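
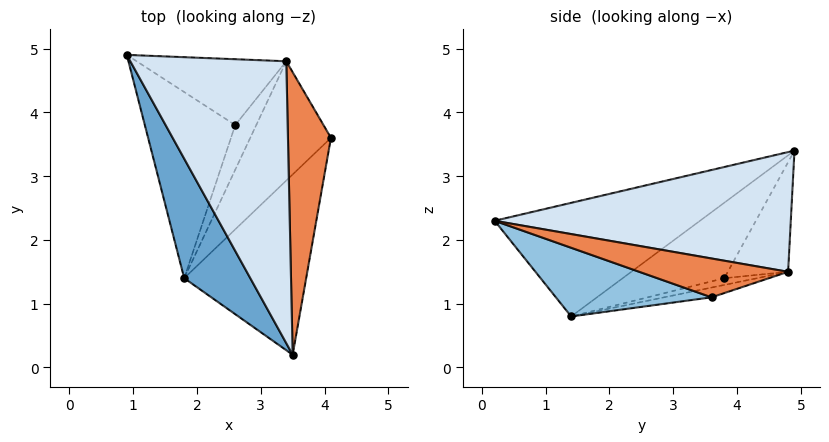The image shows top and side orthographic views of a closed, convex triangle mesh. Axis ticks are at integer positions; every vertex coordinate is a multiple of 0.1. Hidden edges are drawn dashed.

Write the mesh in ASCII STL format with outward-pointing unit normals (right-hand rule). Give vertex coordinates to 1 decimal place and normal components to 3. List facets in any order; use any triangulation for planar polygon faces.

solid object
 facet normal -0.743 -0.512 0.432
  outer loop
   vertex 1.8 1.4 0.8
   vertex 3.5 0.2 2.3
   vertex 0.9 4.9 3.4
  endloop
 endfacet
 facet normal 0.456 -0.367 -0.811
  outer loop
   vertex 1.8 1.4 0.8
   vertex 4.1 3.6 1.1
   vertex 3.5 0.2 2.3
  endloop
 endfacet
 facet normal -0.594 0.376 -0.711
  outer loop
   vertex 2.6 3.8 1.4
   vertex 1.8 1.4 0.8
   vertex 0.9 4.9 3.4
  endloop
 endfacet
 facet normal 0.602 0.149 0.784
  outer loop
   vertex 3.4 4.8 1.5
   vertex 0.9 4.9 3.4
   vertex 3.5 0.2 2.3
  endloop
 endfacet
 facet normal 0.663 0.142 0.735
  outer loop
   vertex 3.4 4.8 1.5
   vertex 3.5 0.2 2.3
   vertex 4.1 3.6 1.1
  endloop
 endfacet
 facet normal -0.517 0.484 -0.706
  outer loop
   vertex 3.4 4.8 1.5
   vertex 2.6 3.8 1.4
   vertex 0.9 4.9 3.4
  endloop
 endfacet
 facet normal -0.116 0.252 -0.961
  outer loop
   vertex 3.4 4.8 1.5
   vertex 4.1 3.6 1.1
   vertex 1.8 1.4 0.8
  endloop
 endfacet
 facet normal -0.290 0.322 -0.901
  outer loop
   vertex 3.4 4.8 1.5
   vertex 1.8 1.4 0.8
   vertex 2.6 3.8 1.4
  endloop
 endfacet
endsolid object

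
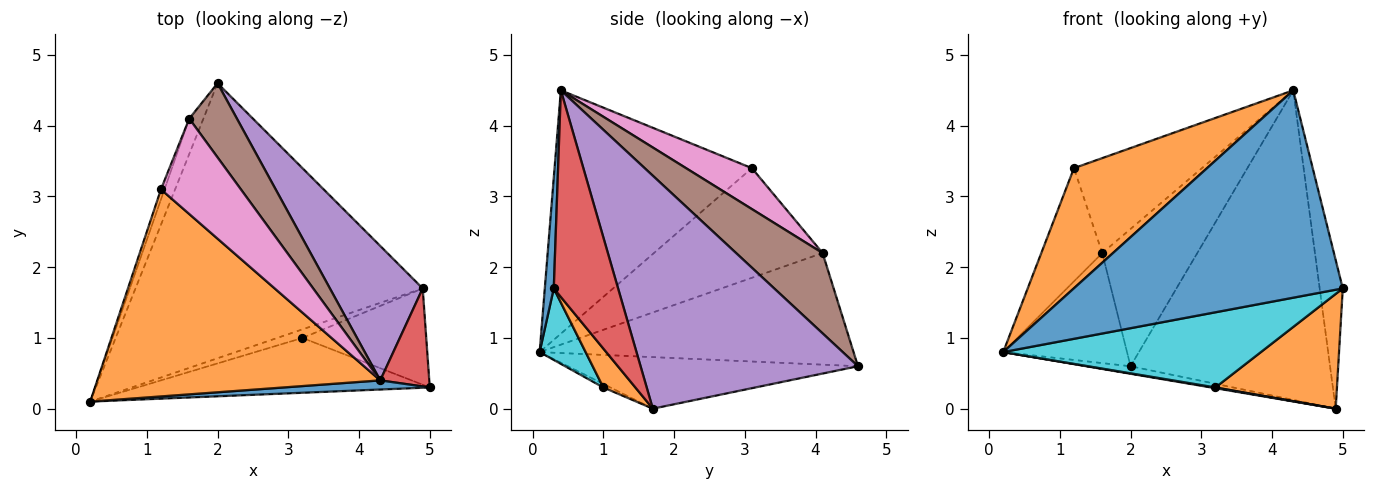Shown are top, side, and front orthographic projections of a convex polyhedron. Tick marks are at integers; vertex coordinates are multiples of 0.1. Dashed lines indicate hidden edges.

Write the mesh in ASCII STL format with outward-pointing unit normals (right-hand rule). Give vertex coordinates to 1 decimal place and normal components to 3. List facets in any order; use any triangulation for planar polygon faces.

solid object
 facet normal 0.033 -0.998 0.044
  outer loop
   vertex 4.3 0.4 4.5
   vertex 0.2 0.1 0.8
   vertex 5.0 0.3 1.7
  endloop
 endfacet
 facet normal -0.597 -0.403 0.694
  outer loop
   vertex 1.2 3.1 3.4
   vertex 0.2 0.1 0.8
   vertex 4.3 0.4 4.5
  endloop
 endfacet
 facet normal -0.177 0.027 -0.984
  outer loop
   vertex 4.9 1.7 0.0
   vertex 0.2 0.1 0.8
   vertex 2.0 4.6 0.6
  endloop
 endfacet
 facet normal 0.918 0.330 0.218
  outer loop
   vertex 4.9 1.7 0.0
   vertex 4.3 0.4 4.5
   vertex 5.0 0.3 1.7
  endloop
 endfacet
 facet normal 0.707 0.649 0.282
  outer loop
   vertex 4.9 1.7 0.0
   vertex 2.0 4.6 0.6
   vertex 4.3 0.4 4.5
  endloop
 endfacet
 facet normal 0.625 0.687 0.371
  outer loop
   vertex 1.6 4.1 2.2
   vertex 4.3 0.4 4.5
   vertex 2.0 4.6 0.6
  endloop
 endfacet
 facet normal 0.341 0.663 0.666
  outer loop
   vertex 1.6 4.1 2.2
   vertex 1.2 3.1 3.4
   vertex 4.3 0.4 4.5
  endloop
 endfacet
 facet normal -0.924 0.364 -0.117
  outer loop
   vertex 1.6 4.1 2.2
   vertex 2.0 4.6 0.6
   vertex 0.2 0.1 0.8
  endloop
 endfacet
 facet normal -0.940 0.340 -0.030
  outer loop
   vertex 1.6 4.1 2.2
   vertex 0.2 0.1 0.8
   vertex 1.2 3.1 3.4
  endloop
 endfacet
 facet normal 0.143 -0.800 -0.583
  outer loop
   vertex 3.2 1.0 0.3
   vertex 5.0 0.3 1.7
   vertex 0.2 0.1 0.8
  endloop
 endfacet
 facet normal -0.138 -0.087 -0.987
  outer loop
   vertex 3.2 1.0 0.3
   vertex 0.2 0.1 0.8
   vertex 4.9 1.7 0.0
  endloop
 endfacet
 facet normal 0.198 -0.751 -0.630
  outer loop
   vertex 3.2 1.0 0.3
   vertex 4.9 1.7 0.0
   vertex 5.0 0.3 1.7
  endloop
 endfacet
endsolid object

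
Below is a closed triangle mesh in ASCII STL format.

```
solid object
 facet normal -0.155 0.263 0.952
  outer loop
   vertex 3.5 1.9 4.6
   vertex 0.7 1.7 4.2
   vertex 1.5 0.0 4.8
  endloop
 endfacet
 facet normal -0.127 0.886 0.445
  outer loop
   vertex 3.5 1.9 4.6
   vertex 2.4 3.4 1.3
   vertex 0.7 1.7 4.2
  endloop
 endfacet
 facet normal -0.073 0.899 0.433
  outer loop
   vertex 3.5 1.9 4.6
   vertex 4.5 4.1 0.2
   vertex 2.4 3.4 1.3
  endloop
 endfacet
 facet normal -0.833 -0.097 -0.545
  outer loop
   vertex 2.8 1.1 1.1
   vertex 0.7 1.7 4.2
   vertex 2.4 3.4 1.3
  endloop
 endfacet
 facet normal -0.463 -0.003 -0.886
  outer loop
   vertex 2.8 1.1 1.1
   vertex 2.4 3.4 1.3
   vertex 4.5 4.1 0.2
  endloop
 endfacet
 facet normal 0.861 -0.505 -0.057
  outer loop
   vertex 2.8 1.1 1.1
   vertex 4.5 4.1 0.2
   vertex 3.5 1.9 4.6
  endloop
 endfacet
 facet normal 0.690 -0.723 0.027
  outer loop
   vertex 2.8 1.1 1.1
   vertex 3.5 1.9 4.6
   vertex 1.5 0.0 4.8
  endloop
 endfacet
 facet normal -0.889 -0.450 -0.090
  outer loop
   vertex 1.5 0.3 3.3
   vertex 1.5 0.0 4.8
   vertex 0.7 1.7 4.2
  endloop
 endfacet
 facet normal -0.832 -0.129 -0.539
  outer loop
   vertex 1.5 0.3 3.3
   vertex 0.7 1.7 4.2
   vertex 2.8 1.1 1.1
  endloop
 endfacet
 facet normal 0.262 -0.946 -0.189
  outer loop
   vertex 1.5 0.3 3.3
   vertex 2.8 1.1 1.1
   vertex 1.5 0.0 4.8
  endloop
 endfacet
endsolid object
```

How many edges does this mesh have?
15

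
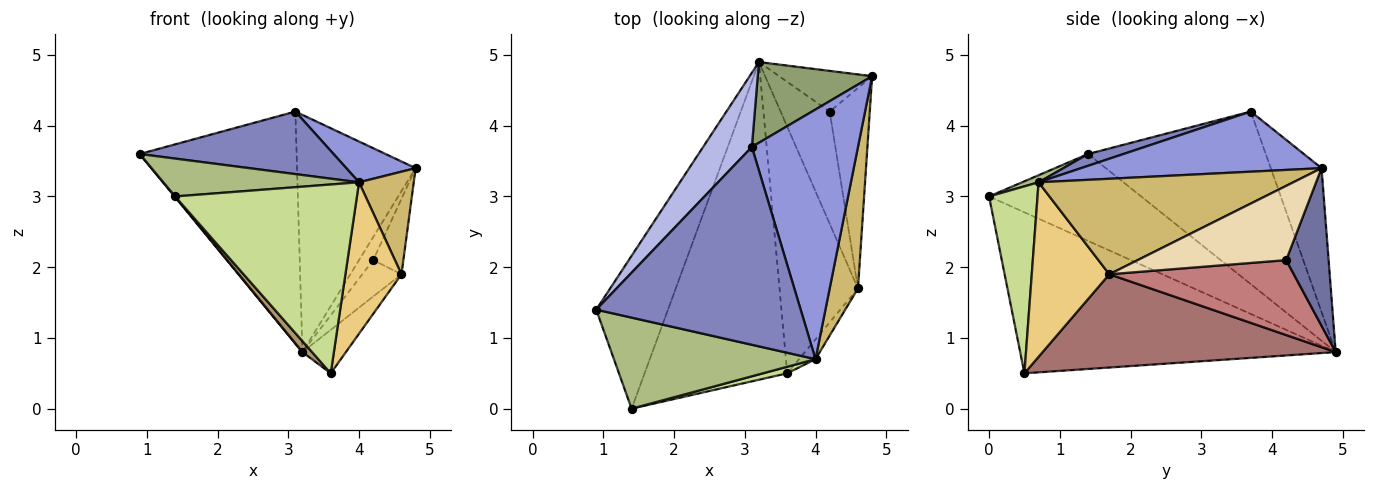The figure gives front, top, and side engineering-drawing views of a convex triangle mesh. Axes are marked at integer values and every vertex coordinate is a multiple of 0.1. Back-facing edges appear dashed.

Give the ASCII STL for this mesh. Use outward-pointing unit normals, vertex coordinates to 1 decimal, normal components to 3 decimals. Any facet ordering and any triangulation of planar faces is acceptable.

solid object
 facet normal 0.828 0.276 -0.488
  outer loop
   vertex 4.2 4.2 2.1
   vertex 3.2 4.9 0.8
   vertex 4.8 4.7 3.4
  endloop
 endfacet
 facet normal 0.055 -0.301 0.952
  outer loop
   vertex 3.1 3.7 4.2
   vertex 0.9 1.4 3.6
   vertex 4.0 0.7 3.2
  endloop
 endfacet
 facet normal 0.488 -0.141 0.861
  outer loop
   vertex 3.1 3.7 4.2
   vertex 4.0 0.7 3.2
   vertex 4.8 4.7 3.4
  endloop
 endfacet
 facet normal -0.733 0.648 0.207
  outer loop
   vertex 3.1 3.7 4.2
   vertex 3.2 4.9 0.8
   vertex 0.9 1.4 3.6
  endloop
 endfacet
 facet normal -0.376 0.877 0.299
  outer loop
   vertex 3.1 3.7 4.2
   vertex 4.8 4.7 3.4
   vertex 3.2 4.9 0.8
  endloop
 endfacet
 facet normal 0.032 -0.384 0.923
  outer loop
   vertex 1.4 0.0 3.0
   vertex 4.0 0.7 3.2
   vertex 0.9 1.4 3.6
  endloop
 endfacet
 facet normal 0.257 -0.966 0.033
  outer loop
   vertex 1.4 0.0 3.0
   vertex 3.6 0.5 0.5
   vertex 4.0 0.7 3.2
  endloop
 endfacet
 facet normal -0.771 -0.003 -0.637
  outer loop
   vertex 1.4 0.0 3.0
   vertex 0.9 1.4 3.6
   vertex 3.2 4.9 0.8
  endloop
 endfacet
 facet normal -0.748 -0.023 -0.663
  outer loop
   vertex 1.4 0.0 3.0
   vertex 3.2 4.9 0.8
   vertex 3.6 0.5 0.5
  endloop
 endfacet
 facet normal 0.939 -0.202 0.278
  outer loop
   vertex 4.6 1.7 1.9
   vertex 4.8 4.7 3.4
   vertex 4.0 0.7 3.2
  endloop
 endfacet
 facet normal 0.808 -0.584 -0.076
  outer loop
   vertex 4.6 1.7 1.9
   vertex 4.0 0.7 3.2
   vertex 3.6 0.5 0.5
  endloop
 endfacet
 facet normal 0.866 0.176 -0.468
  outer loop
   vertex 4.6 1.7 1.9
   vertex 4.2 4.2 2.1
   vertex 4.8 4.7 3.4
  endloop
 endfacet
 facet normal 0.760 0.113 -0.640
  outer loop
   vertex 4.6 1.7 1.9
   vertex 3.6 0.5 0.5
   vertex 3.2 4.9 0.8
  endloop
 endfacet
 facet normal 0.824 0.175 -0.539
  outer loop
   vertex 4.6 1.7 1.9
   vertex 3.2 4.9 0.8
   vertex 4.2 4.2 2.1
  endloop
 endfacet
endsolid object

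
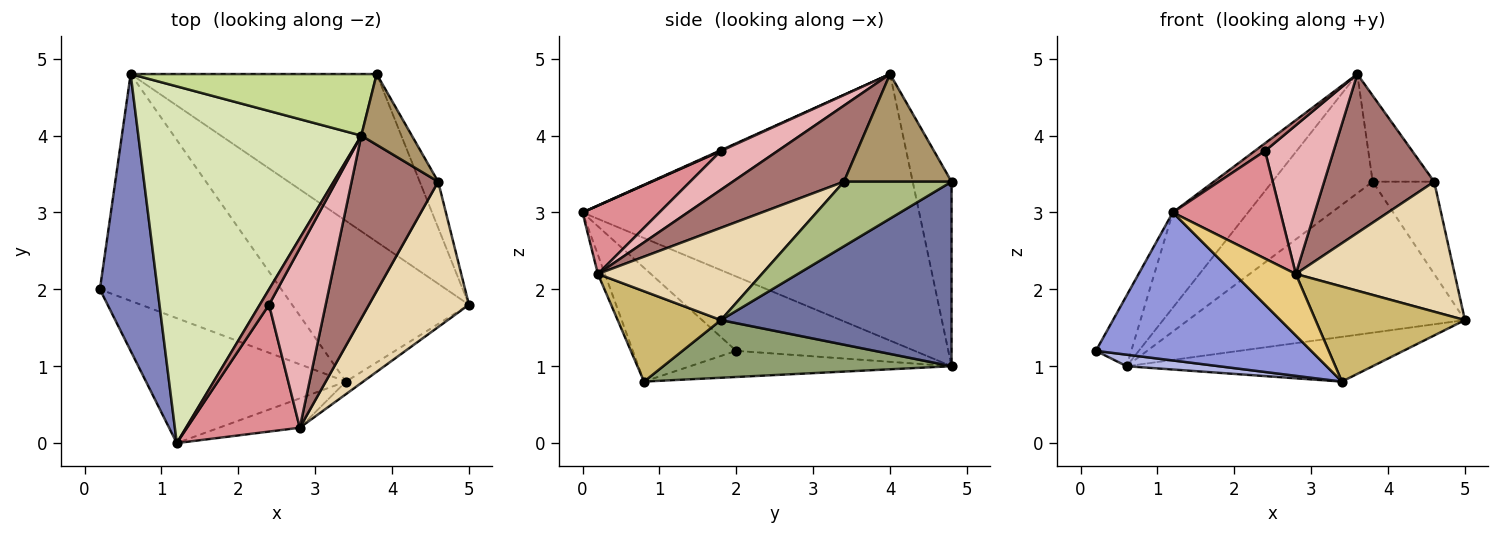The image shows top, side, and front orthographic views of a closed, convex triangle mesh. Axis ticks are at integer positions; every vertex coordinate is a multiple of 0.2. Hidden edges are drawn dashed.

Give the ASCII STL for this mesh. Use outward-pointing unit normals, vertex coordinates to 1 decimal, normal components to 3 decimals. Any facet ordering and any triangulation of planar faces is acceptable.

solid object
 facet normal 0.487 0.584 -0.649
  outer loop
   vertex 0.6 4.8 1.0
   vertex 3.8 4.8 3.4
   vertex 5.0 1.8 1.6
  endloop
 endfacet
 facet normal -0.781 0.155 0.606
  outer loop
   vertex 0.6 4.8 1.0
   vertex 0.2 2.0 1.2
   vertex 1.2 0.0 3.0
  endloop
 endfacet
 facet normal -0.345 -0.717 -0.606
  outer loop
   vertex 3.4 0.8 0.8
   vertex 1.2 0.0 3.0
   vertex 0.2 2.0 1.2
  endloop
 endfacet
 facet normal -0.142 -0.050 -0.989
  outer loop
   vertex 3.4 0.8 0.8
   vertex 0.2 2.0 1.2
   vertex 0.6 4.8 1.0
  endloop
 endfacet
 facet normal 0.300 0.256 -0.919
  outer loop
   vertex 3.4 0.8 0.8
   vertex 0.6 4.8 1.0
   vertex 5.0 1.8 1.6
  endloop
 endfacet
 facet normal 0.843 0.482 -0.241
  outer loop
   vertex 4.6 3.4 3.4
   vertex 5.0 1.8 1.6
   vertex 3.8 4.8 3.4
  endloop
 endfacet
 facet normal -0.325 0.840 0.434
  outer loop
   vertex 3.6 4.0 4.8
   vertex 3.8 4.8 3.4
   vertex 0.6 4.8 1.0
  endloop
 endfacet
 facet normal -0.756 0.169 0.632
  outer loop
   vertex 3.6 4.0 4.8
   vertex 0.6 4.8 1.0
   vertex 1.2 0.0 3.0
  endloop
 endfacet
 facet normal 0.804 0.459 0.377
  outer loop
   vertex 3.6 4.0 4.8
   vertex 4.6 3.4 3.4
   vertex 3.8 4.8 3.4
  endloop
 endfacet
 facet normal 0.565 -0.818 -0.108
  outer loop
   vertex 2.8 0.2 2.2
   vertex 3.4 0.8 0.8
   vertex 5.0 1.8 1.6
  endloop
 endfacet
 facet normal -0.102 -0.898 -0.428
  outer loop
   vertex 2.8 0.2 2.2
   vertex 1.2 0.0 3.0
   vertex 3.4 0.8 0.8
  endloop
 endfacet
 facet normal 0.567 -0.549 0.614
  outer loop
   vertex 2.8 0.2 2.2
   vertex 5.0 1.8 1.6
   vertex 4.6 3.4 3.4
  endloop
 endfacet
 facet normal 0.553 -0.547 0.629
  outer loop
   vertex 2.8 0.2 2.2
   vertex 4.6 3.4 3.4
   vertex 3.6 4.0 4.8
  endloop
 endfacet
 facet normal 0.074 -0.446 0.892
  outer loop
   vertex 2.4 1.8 3.8
   vertex 3.6 4.0 4.8
   vertex 1.2 0.0 3.0
  endloop
 endfacet
 facet normal 0.419 -0.587 0.692
  outer loop
   vertex 2.4 1.8 3.8
   vertex 1.2 0.0 3.0
   vertex 2.8 0.2 2.2
  endloop
 endfacet
 facet normal 0.467 -0.564 0.681
  outer loop
   vertex 2.4 1.8 3.8
   vertex 2.8 0.2 2.2
   vertex 3.6 4.0 4.8
  endloop
 endfacet
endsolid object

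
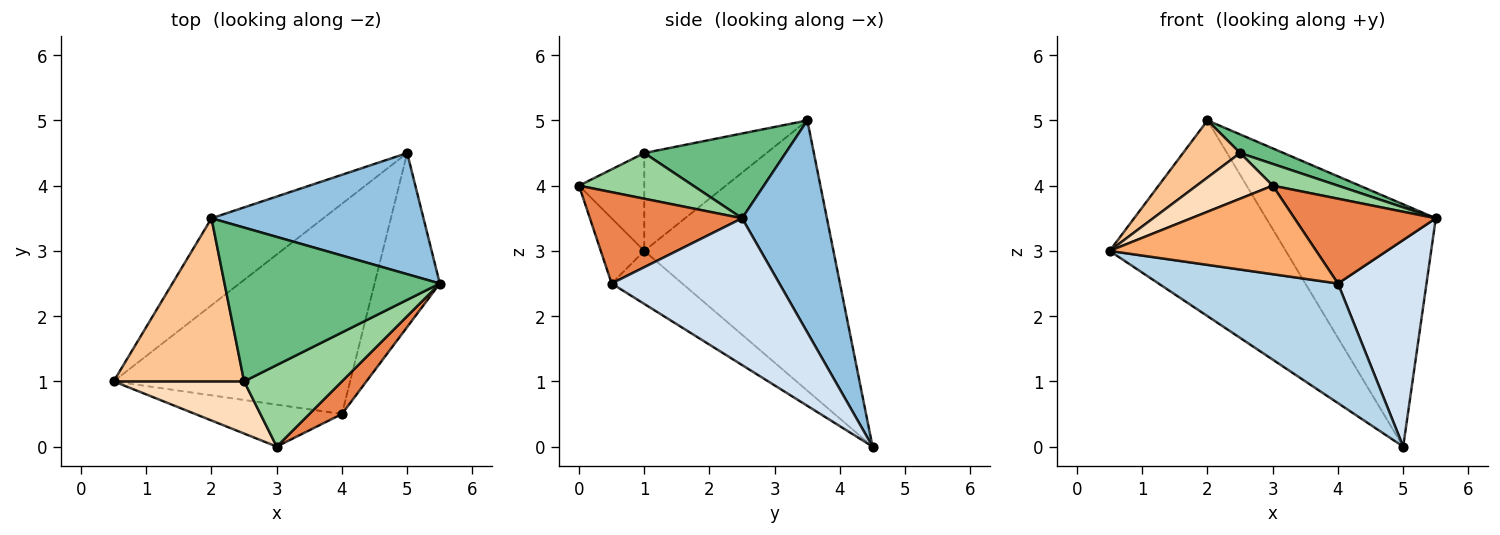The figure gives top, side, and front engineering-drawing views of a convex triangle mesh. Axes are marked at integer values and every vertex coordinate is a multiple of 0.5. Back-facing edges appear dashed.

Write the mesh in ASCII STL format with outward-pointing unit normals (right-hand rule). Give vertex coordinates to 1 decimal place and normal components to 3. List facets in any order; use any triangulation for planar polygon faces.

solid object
 facet normal -0.700 0.652 -0.290
  outer loop
   vertex 2.0 3.5 5.0
   vertex 5.0 4.5 0.0
   vertex 0.5 1.0 3.0
  endloop
 endfacet
 facet normal 0.408 0.816 0.408
  outer loop
   vertex 2.0 3.5 5.0
   vertex 5.5 2.5 3.5
   vertex 5.0 4.5 0.0
  endloop
 endfacet
 facet normal -0.191 -0.485 -0.853
  outer loop
   vertex 4.0 0.5 2.5
   vertex 0.5 1.0 3.0
   vertex 5.0 4.5 0.0
  endloop
 endfacet
 facet normal 0.823 -0.434 -0.366
  outer loop
   vertex 4.0 0.5 2.5
   vertex 5.0 4.5 0.0
   vertex 5.5 2.5 3.5
  endloop
 endfacet
 facet normal 0.709 -0.658 0.253
  outer loop
   vertex 3.0 0.0 4.0
   vertex 4.0 0.5 2.5
   vertex 5.5 2.5 3.5
  endloop
 endfacet
 facet normal -0.187 -0.888 -0.421
  outer loop
   vertex 3.0 0.0 4.0
   vertex 0.5 1.0 3.0
   vertex 4.0 0.5 2.5
  endloop
 endfacet
 facet normal -0.578 -0.270 0.770
  outer loop
   vertex 2.5 1.0 4.5
   vertex 2.0 3.5 5.0
   vertex 0.5 1.0 3.0
  endloop
 endfacet
 facet normal -0.492 -0.573 0.655
  outer loop
   vertex 2.5 1.0 4.5
   vertex 0.5 1.0 3.0
   vertex 3.0 0.0 4.0
  endloop
 endfacet
 facet normal 0.364 -0.112 0.925
  outer loop
   vertex 2.5 1.0 4.5
   vertex 5.5 2.5 3.5
   vertex 2.0 3.5 5.0
  endloop
 endfacet
 facet normal 0.411 -0.235 0.881
  outer loop
   vertex 2.5 1.0 4.5
   vertex 3.0 0.0 4.0
   vertex 5.5 2.5 3.5
  endloop
 endfacet
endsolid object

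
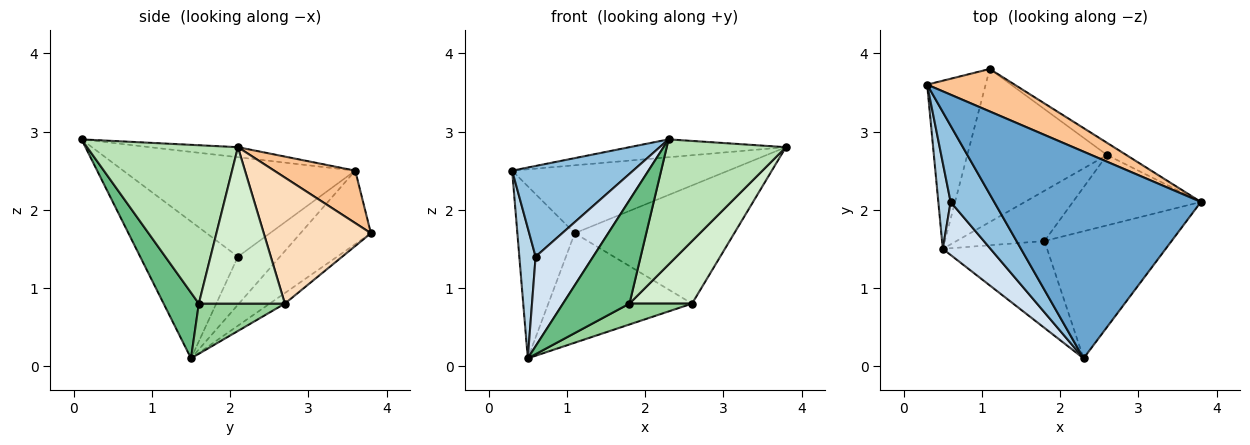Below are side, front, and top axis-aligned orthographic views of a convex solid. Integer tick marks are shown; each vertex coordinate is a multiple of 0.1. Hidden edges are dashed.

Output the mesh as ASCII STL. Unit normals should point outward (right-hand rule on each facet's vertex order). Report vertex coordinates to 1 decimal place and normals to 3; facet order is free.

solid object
 facet normal -0.048 0.086 0.995
  outer loop
   vertex 2.3 0.1 2.9
   vertex 3.8 2.1 2.8
   vertex 0.3 3.6 2.5
  endloop
 endfacet
 facet normal -0.827 -0.431 0.362
  outer loop
   vertex 0.6 2.1 1.4
   vertex 2.3 0.1 2.9
   vertex 0.3 3.6 2.5
  endloop
 endfacet
 facet normal -0.907 -0.352 0.232
  outer loop
   vertex 0.6 2.1 1.4
   vertex 0.3 3.6 2.5
   vertex 0.5 1.5 0.1
  endloop
 endfacet
 facet normal -0.825 -0.486 0.288
  outer loop
   vertex 0.6 2.1 1.4
   vertex 0.5 1.5 0.1
   vertex 2.3 0.1 2.9
  endloop
 endfacet
 facet normal -0.660 0.538 -0.525
  outer loop
   vertex 1.1 3.8 1.7
   vertex 0.5 1.5 0.1
   vertex 0.3 3.6 2.5
  endloop
 endfacet
 facet normal -0.061 0.581 -0.812
  outer loop
   vertex 1.1 3.8 1.7
   vertex 2.6 2.7 0.8
   vertex 0.5 1.5 0.1
  endloop
 endfacet
 facet normal 0.303 0.808 0.505
  outer loop
   vertex 1.1 3.8 1.7
   vertex 0.3 3.6 2.5
   vertex 3.8 2.1 2.8
  endloop
 endfacet
 facet normal 0.555 0.827 -0.085
  outer loop
   vertex 1.1 3.8 1.7
   vertex 3.8 2.1 2.8
   vertex 2.6 2.7 0.8
  endloop
 endfacet
 facet normal 0.376 -0.710 -0.596
  outer loop
   vertex 1.8 1.6 0.8
   vertex 2.3 0.1 2.9
   vertex 0.5 1.5 0.1
  endloop
 endfacet
 facet normal 0.466 -0.339 -0.817
  outer loop
   vertex 1.8 1.6 0.8
   vertex 0.5 1.5 0.1
   vertex 2.6 2.7 0.8
  endloop
 endfacet
 facet normal 0.664 -0.525 -0.533
  outer loop
   vertex 1.8 1.6 0.8
   vertex 3.8 2.1 2.8
   vertex 2.3 0.1 2.9
  endloop
 endfacet
 facet normal 0.674 -0.491 -0.552
  outer loop
   vertex 1.8 1.6 0.8
   vertex 2.6 2.7 0.8
   vertex 3.8 2.1 2.8
  endloop
 endfacet
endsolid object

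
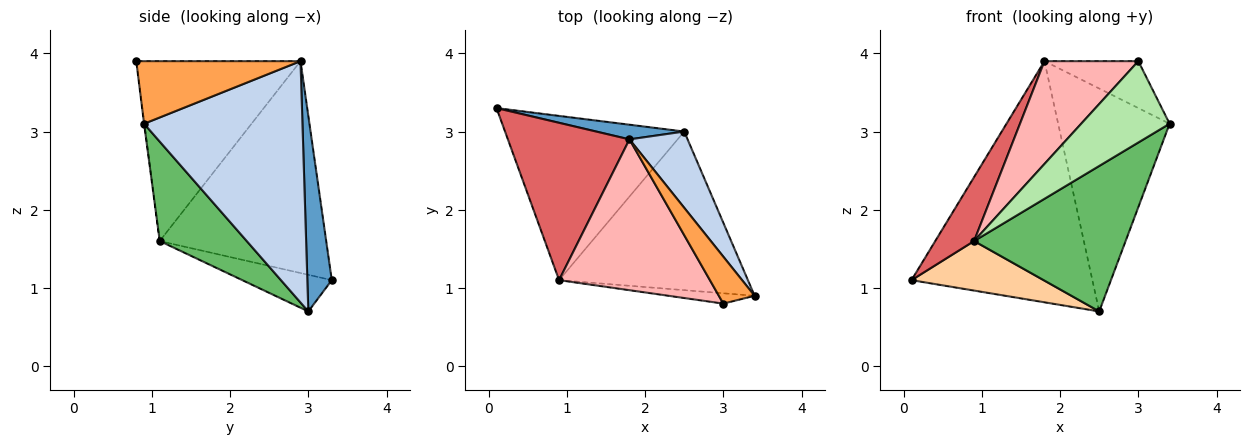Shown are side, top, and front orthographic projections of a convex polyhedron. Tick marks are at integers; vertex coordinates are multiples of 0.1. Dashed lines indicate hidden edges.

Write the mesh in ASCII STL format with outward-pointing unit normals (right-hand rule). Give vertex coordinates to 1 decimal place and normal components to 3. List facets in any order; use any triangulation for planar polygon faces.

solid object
 facet normal 0.134 0.989 0.060
  outer loop
   vertex 1.8 2.9 3.9
   vertex 2.5 3.0 0.7
   vertex 0.1 3.3 1.1
  endloop
 endfacet
 facet normal 0.802 0.565 0.193
  outer loop
   vertex 1.8 2.9 3.9
   vertex 3.4 0.9 3.1
   vertex 2.5 3.0 0.7
  endloop
 endfacet
 facet normal 0.778 0.444 0.444
  outer loop
   vertex 1.8 2.9 3.9
   vertex 3.0 0.8 3.9
   vertex 3.4 0.9 3.1
  endloop
 endfacet
 facet normal -0.192 -0.283 -0.940
  outer loop
   vertex 0.9 1.1 1.6
   vertex 0.1 3.3 1.1
   vertex 2.5 3.0 0.7
  endloop
 endfacet
 facet normal 0.362 -0.630 -0.687
  outer loop
   vertex 0.9 1.1 1.6
   vertex 2.5 3.0 0.7
   vertex 3.4 0.9 3.1
  endloop
 endfacet
 facet normal -0.004 -0.992 -0.126
  outer loop
   vertex 0.9 1.1 1.6
   vertex 3.4 0.9 3.1
   vertex 3.0 0.8 3.9
  endloop
 endfacet
 facet normal -0.850 -0.198 0.488
  outer loop
   vertex 0.9 1.1 1.6
   vertex 1.8 2.9 3.9
   vertex 0.1 3.3 1.1
  endloop
 endfacet
 facet normal -0.702 -0.401 0.589
  outer loop
   vertex 0.9 1.1 1.6
   vertex 3.0 0.8 3.9
   vertex 1.8 2.9 3.9
  endloop
 endfacet
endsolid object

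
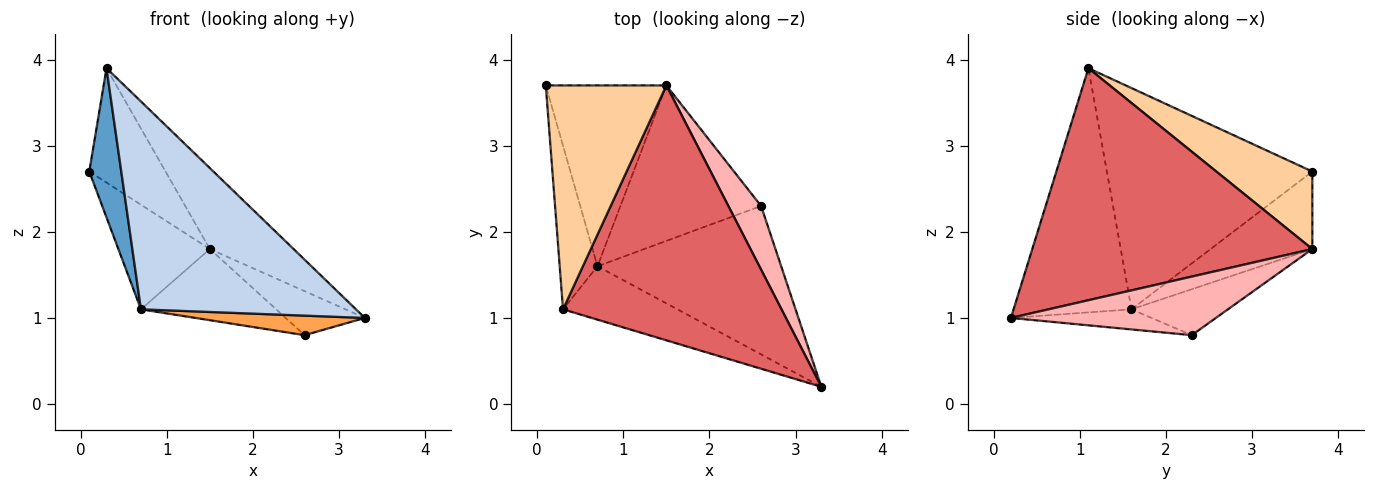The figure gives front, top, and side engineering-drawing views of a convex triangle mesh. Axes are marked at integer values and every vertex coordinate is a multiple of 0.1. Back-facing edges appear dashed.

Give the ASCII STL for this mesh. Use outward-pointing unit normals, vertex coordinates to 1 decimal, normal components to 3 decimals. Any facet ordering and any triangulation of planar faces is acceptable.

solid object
 facet normal -0.974 -0.152 -0.166
  outer loop
   vertex 0.7 1.6 1.1
   vertex 0.3 1.1 3.9
   vertex 0.1 3.7 2.7
  endloop
 endfacet
 facet normal -0.469 -0.855 -0.220
  outer loop
   vertex 0.7 1.6 1.1
   vertex 3.3 0.2 1.0
   vertex 0.3 1.1 3.9
  endloop
 endfacet
 facet normal -0.108 -0.130 -0.986
  outer loop
   vertex 0.7 1.6 1.1
   vertex 2.6 2.3 0.8
   vertex 3.3 0.2 1.0
  endloop
 endfacet
 facet normal 0.497 0.395 0.773
  outer loop
   vertex 1.5 3.7 1.8
   vertex 0.1 3.7 2.7
   vertex 0.3 1.1 3.9
  endloop
 endfacet
 facet normal -0.486 0.437 -0.756
  outer loop
   vertex 1.5 3.7 1.8
   vertex 0.7 1.6 1.1
   vertex 0.1 3.7 2.7
  endloop
 endfacet
 facet normal -0.285 0.399 -0.872
  outer loop
   vertex 1.5 3.7 1.8
   vertex 2.6 2.3 0.8
   vertex 0.7 1.6 1.1
  endloop
 endfacet
 facet normal 0.711 0.213 0.670
  outer loop
   vertex 1.5 3.7 1.8
   vertex 0.3 1.1 3.9
   vertex 3.3 0.2 1.0
  endloop
 endfacet
 facet normal 0.827 0.320 0.462
  outer loop
   vertex 1.5 3.7 1.8
   vertex 3.3 0.2 1.0
   vertex 2.6 2.3 0.8
  endloop
 endfacet
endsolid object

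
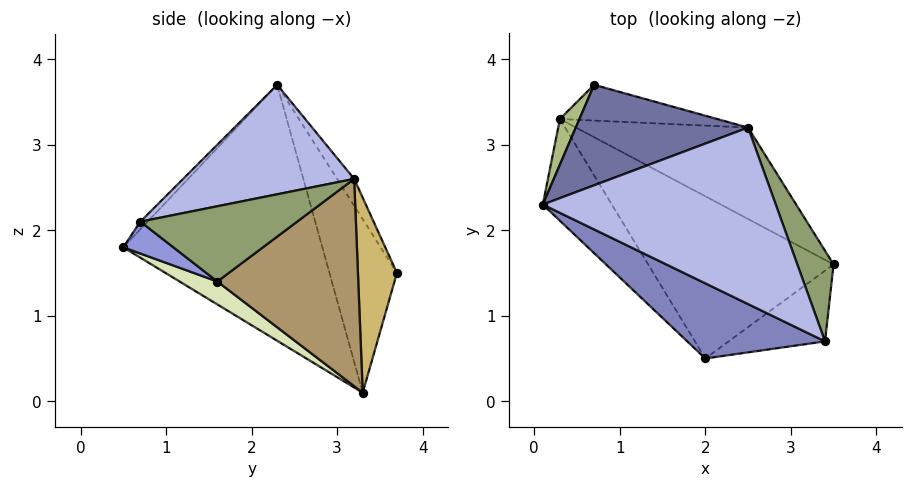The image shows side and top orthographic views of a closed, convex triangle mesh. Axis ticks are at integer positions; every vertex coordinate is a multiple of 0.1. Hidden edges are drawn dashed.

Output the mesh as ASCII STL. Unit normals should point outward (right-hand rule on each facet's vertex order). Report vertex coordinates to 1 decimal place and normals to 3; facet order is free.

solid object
 facet normal -0.081 0.851 0.519
  outer loop
   vertex 2.5 3.2 2.6
   vertex 0.7 3.7 1.5
   vertex 0.1 2.3 3.7
  endloop
 endfacet
 facet normal -0.037 -0.744 0.668
  outer loop
   vertex 3.4 0.7 2.1
   vertex 0.1 2.3 3.7
   vertex 2.0 0.5 1.8
  endloop
 endfacet
 facet normal 0.248 -0.612 -0.751
  outer loop
   vertex 3.4 0.7 2.1
   vertex 2.0 0.5 1.8
   vertex 3.5 1.6 1.4
  endloop
 endfacet
 facet normal 0.425 -0.028 0.905
  outer loop
   vertex 3.4 0.7 2.1
   vertex 2.5 3.2 2.6
   vertex 0.1 2.3 3.7
  endloop
 endfacet
 facet normal 0.877 0.231 0.422
  outer loop
   vertex 3.4 0.7 2.1
   vertex 3.5 1.6 1.4
   vertex 2.5 3.2 2.6
  endloop
 endfacet
 facet normal -0.851 0.516 0.096
  outer loop
   vertex 0.3 3.3 0.1
   vertex 0.1 2.3 3.7
   vertex 0.7 3.7 1.5
  endloop
 endfacet
 facet normal -0.775 -0.597 -0.209
  outer loop
   vertex 0.3 3.3 0.1
   vertex 2.0 0.5 1.8
   vertex 0.1 2.3 3.7
  endloop
 endfacet
 facet normal 0.108 -0.467 -0.878
  outer loop
   vertex 0.3 3.3 0.1
   vertex 3.5 1.6 1.4
   vertex 2.0 0.5 1.8
  endloop
 endfacet
 facet normal 0.555 0.693 -0.461
  outer loop
   vertex 0.3 3.3 0.1
   vertex 2.5 3.2 2.6
   vertex 3.5 1.6 1.4
  endloop
 endfacet
 facet normal 0.448 0.818 -0.362
  outer loop
   vertex 0.3 3.3 0.1
   vertex 0.7 3.7 1.5
   vertex 2.5 3.2 2.6
  endloop
 endfacet
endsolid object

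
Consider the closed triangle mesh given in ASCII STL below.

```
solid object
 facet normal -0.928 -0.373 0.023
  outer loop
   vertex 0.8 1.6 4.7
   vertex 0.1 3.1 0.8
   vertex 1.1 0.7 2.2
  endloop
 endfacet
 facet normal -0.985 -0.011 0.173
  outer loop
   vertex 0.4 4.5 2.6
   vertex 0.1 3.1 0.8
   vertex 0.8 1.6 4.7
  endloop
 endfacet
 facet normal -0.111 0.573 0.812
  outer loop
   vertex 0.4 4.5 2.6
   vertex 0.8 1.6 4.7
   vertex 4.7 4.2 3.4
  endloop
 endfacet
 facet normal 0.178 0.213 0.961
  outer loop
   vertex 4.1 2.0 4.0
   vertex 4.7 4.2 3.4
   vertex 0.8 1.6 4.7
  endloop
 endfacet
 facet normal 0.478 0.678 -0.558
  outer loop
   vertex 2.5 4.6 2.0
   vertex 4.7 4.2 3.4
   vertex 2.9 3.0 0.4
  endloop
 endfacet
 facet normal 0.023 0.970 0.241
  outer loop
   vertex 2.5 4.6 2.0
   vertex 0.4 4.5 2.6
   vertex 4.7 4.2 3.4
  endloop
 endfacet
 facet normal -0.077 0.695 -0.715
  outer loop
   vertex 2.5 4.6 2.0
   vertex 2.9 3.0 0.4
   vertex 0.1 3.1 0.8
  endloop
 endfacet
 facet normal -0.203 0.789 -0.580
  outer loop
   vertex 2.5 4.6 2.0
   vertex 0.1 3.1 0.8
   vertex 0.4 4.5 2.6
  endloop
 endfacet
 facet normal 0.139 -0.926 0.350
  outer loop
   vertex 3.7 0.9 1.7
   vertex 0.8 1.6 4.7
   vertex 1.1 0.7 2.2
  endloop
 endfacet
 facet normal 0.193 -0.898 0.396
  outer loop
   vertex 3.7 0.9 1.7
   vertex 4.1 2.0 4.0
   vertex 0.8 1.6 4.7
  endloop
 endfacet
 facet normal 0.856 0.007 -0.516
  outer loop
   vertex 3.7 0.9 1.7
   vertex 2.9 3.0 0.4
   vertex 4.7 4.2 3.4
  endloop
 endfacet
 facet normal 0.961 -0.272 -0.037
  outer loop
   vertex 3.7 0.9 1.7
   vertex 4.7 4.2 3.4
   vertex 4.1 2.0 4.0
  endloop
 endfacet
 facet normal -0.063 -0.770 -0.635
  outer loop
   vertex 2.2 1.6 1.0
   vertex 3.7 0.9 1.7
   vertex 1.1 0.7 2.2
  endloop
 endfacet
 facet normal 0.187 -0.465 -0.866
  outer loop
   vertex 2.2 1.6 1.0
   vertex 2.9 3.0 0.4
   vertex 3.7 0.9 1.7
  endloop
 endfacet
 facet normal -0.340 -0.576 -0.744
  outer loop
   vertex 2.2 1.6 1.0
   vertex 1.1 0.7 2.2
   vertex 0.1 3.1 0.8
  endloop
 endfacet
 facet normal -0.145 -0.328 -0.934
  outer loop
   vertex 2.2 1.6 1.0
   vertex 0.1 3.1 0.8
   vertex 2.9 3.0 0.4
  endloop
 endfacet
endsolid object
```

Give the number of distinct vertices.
10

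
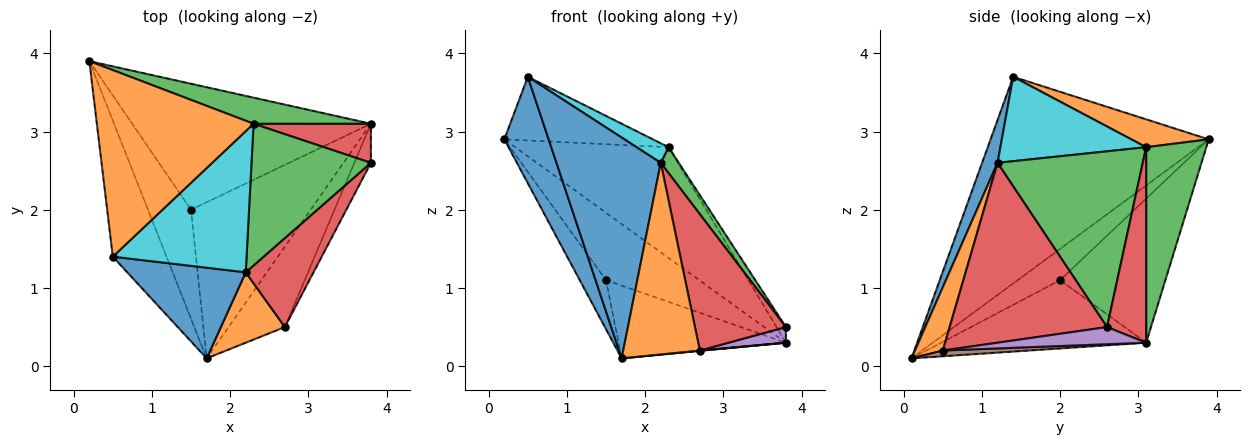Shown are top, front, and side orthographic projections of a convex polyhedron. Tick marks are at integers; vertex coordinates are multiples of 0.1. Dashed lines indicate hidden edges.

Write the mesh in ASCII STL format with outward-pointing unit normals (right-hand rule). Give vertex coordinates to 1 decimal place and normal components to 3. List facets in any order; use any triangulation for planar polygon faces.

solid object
 facet normal -0.950 -0.193 -0.247
  outer loop
   vertex 0.5 1.4 3.7
   vertex 0.2 3.9 2.9
   vertex 1.7 0.1 0.1
  endloop
 endfacet
 facet normal 0.166 0.319 0.933
  outer loop
   vertex 2.3 3.1 2.8
   vertex 0.2 3.9 2.9
   vertex 0.5 1.4 3.7
  endloop
 endfacet
 facet normal 0.357 0.909 0.214
  outer loop
   vertex 3.8 3.1 0.3
   vertex 0.2 3.9 2.9
   vertex 2.3 3.1 2.8
  endloop
 endfacet
 facet normal 0.840 0.202 0.504
  outer loop
   vertex 3.8 3.1 0.3
   vertex 2.3 3.1 2.8
   vertex 3.8 2.6 0.5
  endloop
 endfacet
 facet normal 0.693 -0.268 -0.669
  outer loop
   vertex 2.7 0.5 0.2
   vertex 3.8 3.1 0.3
   vertex 3.8 2.6 0.5
  endloop
 endfacet
 facet normal 0.101 -0.005 -0.995
  outer loop
   vertex 2.7 0.5 0.2
   vertex 1.7 0.1 0.1
   vertex 3.8 3.1 0.3
  endloop
 endfacet
 facet normal -0.553 0.342 -0.760
  outer loop
   vertex 1.5 2.0 1.1
   vertex 1.7 0.1 0.1
   vertex 0.2 3.9 2.9
  endloop
 endfacet
 facet normal -0.470 0.416 -0.779
  outer loop
   vertex 1.5 2.0 1.1
   vertex 0.2 3.9 2.9
   vertex 3.8 3.1 0.3
  endloop
 endfacet
 facet normal -0.459 0.375 -0.805
  outer loop
   vertex 1.5 2.0 1.1
   vertex 3.8 3.1 0.3
   vertex 1.7 0.1 0.1
  endloop
 endfacet
 facet normal 0.530 -0.116 0.840
  outer loop
   vertex 2.2 1.2 2.6
   vertex 2.3 3.1 2.8
   vertex 0.5 1.4 3.7
  endloop
 endfacet
 facet normal 0.136 -0.917 0.376
  outer loop
   vertex 2.2 1.2 2.6
   vertex 0.5 1.4 3.7
   vertex 1.7 0.1 0.1
  endloop
 endfacet
 facet normal 0.323 -0.888 0.326
  outer loop
   vertex 2.2 1.2 2.6
   vertex 1.7 0.1 0.1
   vertex 2.7 0.5 0.2
  endloop
 endfacet
 facet normal 0.823 -0.102 0.559
  outer loop
   vertex 2.2 1.2 2.6
   vertex 3.8 2.6 0.5
   vertex 2.3 3.1 2.8
  endloop
 endfacet
 facet normal 0.823 -0.476 0.310
  outer loop
   vertex 2.2 1.2 2.6
   vertex 2.7 0.5 0.2
   vertex 3.8 2.6 0.5
  endloop
 endfacet
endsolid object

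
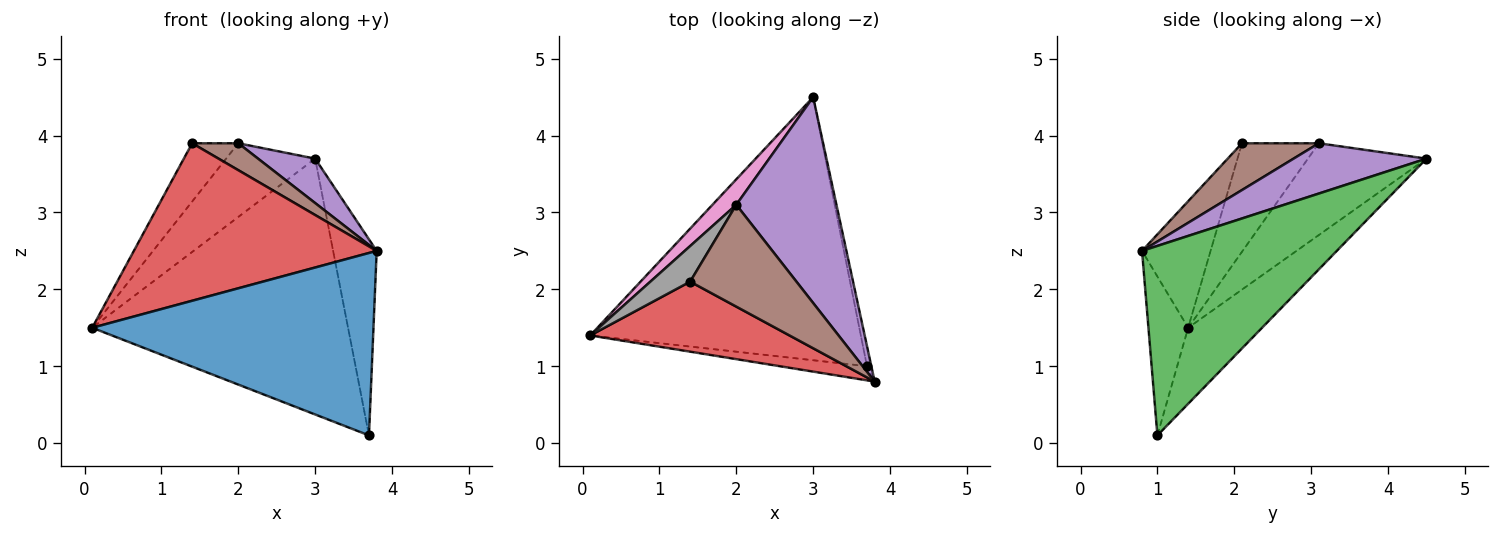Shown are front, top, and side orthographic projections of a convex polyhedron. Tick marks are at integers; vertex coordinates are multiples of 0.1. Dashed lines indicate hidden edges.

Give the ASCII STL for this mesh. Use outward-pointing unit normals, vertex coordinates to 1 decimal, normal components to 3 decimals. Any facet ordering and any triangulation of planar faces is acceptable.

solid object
 facet normal -0.139 -0.987 -0.076
  outer loop
   vertex 3.7 1.0 0.1
   vertex 3.8 0.8 2.5
   vertex 0.1 1.4 1.5
  endloop
 endfacet
 facet normal -0.197 0.683 -0.703
  outer loop
   vertex 3.7 1.0 0.1
   vertex 0.1 1.4 1.5
   vertex 3.0 4.5 3.7
  endloop
 endfacet
 facet normal 0.976 0.218 -0.022
  outer loop
   vertex 3.7 1.0 0.1
   vertex 3.0 4.5 3.7
   vertex 3.8 0.8 2.5
  endloop
 endfacet
 facet normal -0.250 -0.885 0.393
  outer loop
   vertex 1.4 2.1 3.9
   vertex 0.1 1.4 1.5
   vertex 3.8 0.8 2.5
  endloop
 endfacet
 facet normal 0.441 -0.189 0.878
  outer loop
   vertex 2.0 3.1 3.9
   vertex 3.8 0.8 2.5
   vertex 3.0 4.5 3.7
  endloop
 endfacet
 facet normal 0.392 -0.235 0.890
  outer loop
   vertex 2.0 3.1 3.9
   vertex 1.4 2.1 3.9
   vertex 3.8 0.8 2.5
  endloop
 endfacet
 facet normal -0.783 0.588 0.203
  outer loop
   vertex 2.0 3.1 3.9
   vertex 3.0 4.5 3.7
   vertex 0.1 1.4 1.5
  endloop
 endfacet
 facet normal -0.818 0.491 0.300
  outer loop
   vertex 2.0 3.1 3.9
   vertex 0.1 1.4 1.5
   vertex 1.4 2.1 3.9
  endloop
 endfacet
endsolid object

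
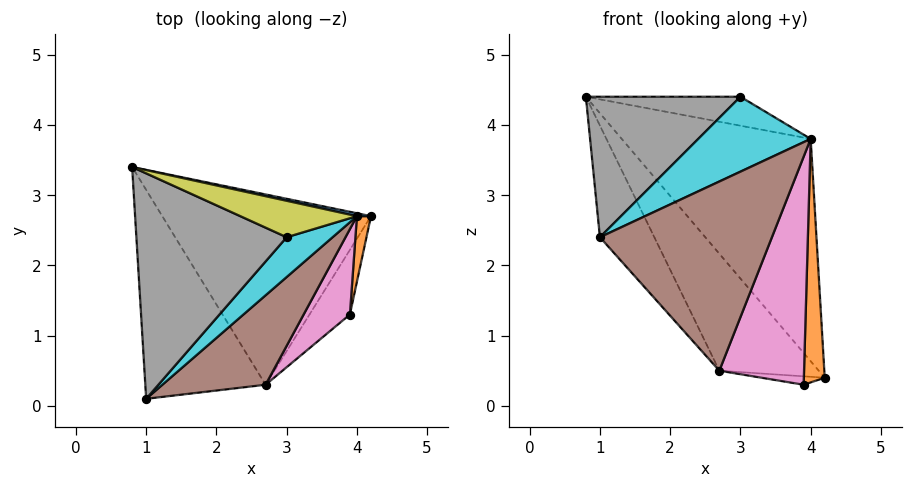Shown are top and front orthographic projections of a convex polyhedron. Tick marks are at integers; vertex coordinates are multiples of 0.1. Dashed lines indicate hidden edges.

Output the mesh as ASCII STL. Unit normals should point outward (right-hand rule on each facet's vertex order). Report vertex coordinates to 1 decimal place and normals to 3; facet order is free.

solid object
 facet normal 0.216 0.976 0.013
  outer loop
   vertex 4.0 2.7 3.8
   vertex 4.2 2.7 0.4
   vertex 0.8 3.4 4.4
  endloop
 endfacet
 facet normal 0.975 -0.213 0.057
  outer loop
   vertex 4.0 2.7 3.8
   vertex 3.9 1.3 0.3
   vertex 4.2 2.7 0.4
  endloop
 endfacet
 facet normal -0.667 0.390 -0.635
  outer loop
   vertex 2.7 0.3 0.5
   vertex 0.8 3.4 4.4
   vertex 4.2 2.7 0.4
  endloop
 endfacet
 facet normal -0.721 0.327 -0.611
  outer loop
   vertex 2.7 0.3 0.5
   vertex 1.0 0.1 2.4
   vertex 0.8 3.4 4.4
  endloop
 endfacet
 facet normal -0.263 0.125 -0.957
  outer loop
   vertex 2.7 0.3 0.5
   vertex 4.2 2.7 0.4
   vertex 3.9 1.3 0.3
  endloop
 endfacet
 facet normal 0.504 -0.781 0.369
  outer loop
   vertex 2.7 0.3 0.5
   vertex 4.0 2.7 3.8
   vertex 1.0 0.1 2.4
  endloop
 endfacet
 facet normal 0.643 -0.717 0.269
  outer loop
   vertex 2.7 0.3 0.5
   vertex 3.9 1.3 0.3
   vertex 4.0 2.7 3.8
  endloop
 endfacet
 facet normal -0.234 -0.514 0.825
  outer loop
   vertex 3.0 2.4 4.4
   vertex 0.8 3.4 4.4
   vertex 1.0 0.1 2.4
  endloop
 endfacet
 facet normal 0.272 0.599 0.753
  outer loop
   vertex 3.0 2.4 4.4
   vertex 4.0 2.7 3.8
   vertex 0.8 3.4 4.4
  endloop
 endfacet
 facet normal 0.480 -0.775 0.412
  outer loop
   vertex 3.0 2.4 4.4
   vertex 1.0 0.1 2.4
   vertex 4.0 2.7 3.8
  endloop
 endfacet
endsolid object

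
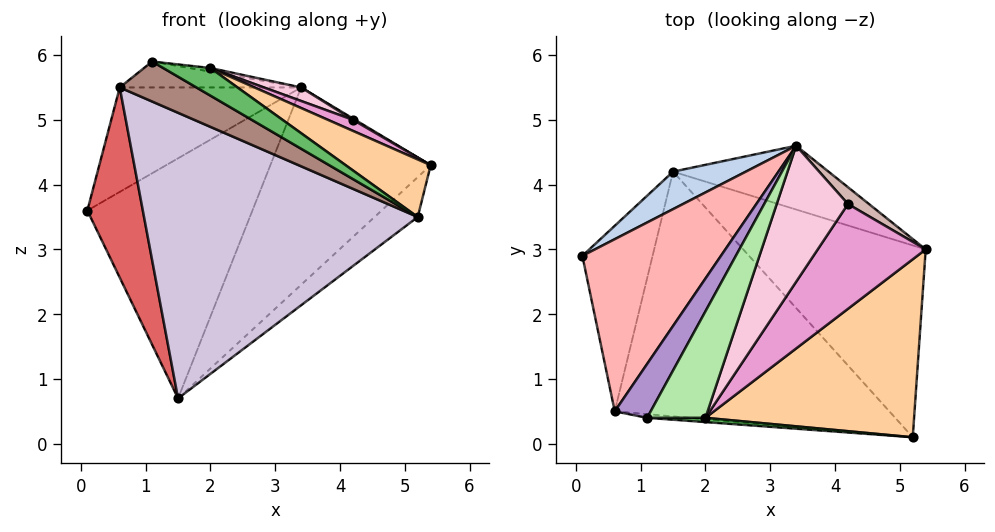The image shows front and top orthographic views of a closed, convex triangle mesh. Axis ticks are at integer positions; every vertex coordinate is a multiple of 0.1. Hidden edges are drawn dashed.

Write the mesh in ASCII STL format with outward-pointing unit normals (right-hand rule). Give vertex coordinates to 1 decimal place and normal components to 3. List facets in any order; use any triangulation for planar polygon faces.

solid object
 facet normal 0.695 0.146 -0.704
  outer loop
   vertex 1.5 4.2 0.7
   vertex 5.4 3.0 4.3
   vertex 5.2 0.1 3.5
  endloop
 endfacet
 facet normal -0.513 0.848 0.132
  outer loop
   vertex 3.4 4.6 5.5
   vertex 1.5 4.2 0.7
   vertex 0.1 2.9 3.6
  endloop
 endfacet
 facet normal 0.500 0.824 -0.266
  outer loop
   vertex 3.4 4.6 5.5
   vertex 5.4 3.0 4.3
   vertex 1.5 4.2 0.7
  endloop
 endfacet
 facet normal 0.548 -0.257 0.796
  outer loop
   vertex 2.0 0.4 5.8
   vertex 5.2 0.1 3.5
   vertex 5.4 3.0 4.3
  endloop
 endfacet
 facet normal 0.017 -0.988 0.152
  outer loop
   vertex 2.0 0.4 5.8
   vertex 1.1 0.4 5.9
   vertex 5.2 0.1 3.5
  endloop
 endfacet
 facet normal 0.110 0.034 0.993
  outer loop
   vertex 2.0 0.4 5.8
   vertex 3.4 4.6 5.5
   vertex 1.1 0.4 5.9
  endloop
 endfacet
 facet normal -0.616 -0.564 -0.550
  outer loop
   vertex 0.6 0.5 5.5
   vertex 0.1 2.9 3.6
   vertex 1.5 4.2 0.7
  endloop
 endfacet
 facet normal -0.605 0.413 0.681
  outer loop
   vertex 0.6 0.5 5.5
   vertex 3.4 4.6 5.5
   vertex 0.1 2.9 3.6
  endloop
 endfacet
 facet normal -0.536 0.366 0.761
  outer loop
   vertex 0.6 0.5 5.5
   vertex 1.1 0.4 5.9
   vertex 3.4 4.6 5.5
  endloop
 endfacet
 facet normal -0.329 -0.717 -0.614
  outer loop
   vertex 0.6 0.5 5.5
   vertex 1.5 4.2 0.7
   vertex 5.2 0.1 3.5
  endloop
 endfacet
 facet normal -0.125 -0.988 -0.090
  outer loop
   vertex 0.6 0.5 5.5
   vertex 5.2 0.1 3.5
   vertex 1.1 0.4 5.9
  endloop
 endfacet
 facet normal 0.473 -0.068 0.878
  outer loop
   vertex 4.2 3.7 5.0
   vertex 5.4 3.0 4.3
   vertex 3.4 4.6 5.5
  endloop
 endfacet
 facet normal 0.461 -0.093 0.883
  outer loop
   vertex 4.2 3.7 5.0
   vertex 2.0 0.4 5.8
   vertex 5.4 3.0 4.3
  endloop
 endfacet
 facet normal 0.455 -0.088 0.886
  outer loop
   vertex 4.2 3.7 5.0
   vertex 3.4 4.6 5.5
   vertex 2.0 0.4 5.8
  endloop
 endfacet
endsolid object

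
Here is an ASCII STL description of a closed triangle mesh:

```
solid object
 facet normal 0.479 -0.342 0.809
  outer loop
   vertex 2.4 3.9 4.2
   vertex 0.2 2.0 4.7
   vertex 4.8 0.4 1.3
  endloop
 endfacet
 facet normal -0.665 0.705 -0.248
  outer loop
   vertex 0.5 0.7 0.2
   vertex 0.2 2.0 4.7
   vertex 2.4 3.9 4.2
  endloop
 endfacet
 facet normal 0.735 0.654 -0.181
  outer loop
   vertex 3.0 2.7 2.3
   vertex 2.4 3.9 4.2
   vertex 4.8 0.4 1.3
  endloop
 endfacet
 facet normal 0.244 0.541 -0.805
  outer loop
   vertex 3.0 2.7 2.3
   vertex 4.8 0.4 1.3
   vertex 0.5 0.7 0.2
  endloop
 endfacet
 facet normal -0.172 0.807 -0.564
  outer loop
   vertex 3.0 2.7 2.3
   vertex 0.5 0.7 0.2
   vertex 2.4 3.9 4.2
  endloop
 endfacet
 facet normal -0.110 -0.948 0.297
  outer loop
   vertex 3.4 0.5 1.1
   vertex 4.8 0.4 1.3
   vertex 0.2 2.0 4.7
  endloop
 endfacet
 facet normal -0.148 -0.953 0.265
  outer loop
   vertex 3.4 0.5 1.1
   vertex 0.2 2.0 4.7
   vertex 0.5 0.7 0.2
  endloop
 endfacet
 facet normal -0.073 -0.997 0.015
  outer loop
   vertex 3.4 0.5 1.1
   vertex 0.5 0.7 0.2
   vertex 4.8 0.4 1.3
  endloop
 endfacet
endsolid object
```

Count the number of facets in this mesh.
8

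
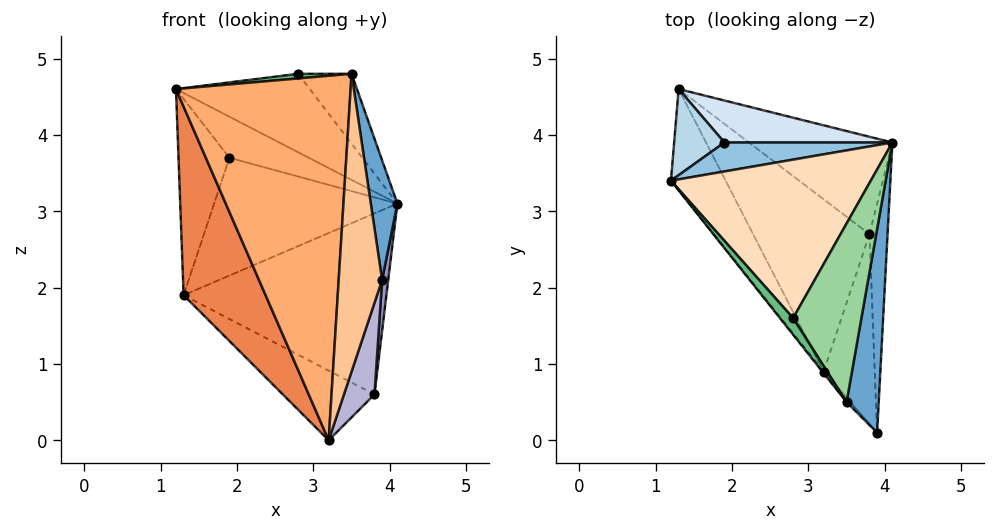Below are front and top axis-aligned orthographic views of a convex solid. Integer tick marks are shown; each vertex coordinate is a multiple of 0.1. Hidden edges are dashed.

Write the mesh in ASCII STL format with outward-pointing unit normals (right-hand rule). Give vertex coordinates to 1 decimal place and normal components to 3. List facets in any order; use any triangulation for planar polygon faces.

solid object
 facet normal 0.983 -0.094 0.159
  outer loop
   vertex 3.5 0.5 4.8
   vertex 3.9 0.1 2.1
   vertex 4.1 3.9 3.1
  endloop
 endfacet
 facet normal 0.155 0.807 0.569
  outer loop
   vertex 1.9 3.9 3.7
   vertex 1.2 3.4 4.6
   vertex 4.1 3.9 3.1
  endloop
 endfacet
 facet normal -0.136 0.907 0.398
  outer loop
   vertex 1.9 3.9 3.7
   vertex 1.3 4.6 1.9
   vertex 1.2 3.4 4.6
  endloop
 endfacet
 facet normal 0.091 0.938 0.334
  outer loop
   vertex 1.9 3.9 3.7
   vertex 4.1 3.9 3.1
   vertex 1.3 4.6 1.9
  endloop
 endfacet
 facet normal -0.910 -0.366 -0.196
  outer loop
   vertex 3.2 0.9 0.0
   vertex 1.2 3.4 4.6
   vertex 1.3 4.6 1.9
  endloop
 endfacet
 facet normal -0.783 -0.622 -0.003
  outer loop
   vertex 3.2 0.9 0.0
   vertex 3.5 0.5 4.8
   vertex 1.2 3.4 4.6
  endloop
 endfacet
 facet normal -0.740 -0.673 -0.010
  outer loop
   vertex 3.2 0.9 0.0
   vertex 3.9 0.1 2.1
   vertex 3.5 0.5 4.8
  endloop
 endfacet
 facet normal 0.361 0.414 0.836
  outer loop
   vertex 2.8 1.6 4.8
   vertex 4.1 3.9 3.1
   vertex 1.2 3.4 4.6
  endloop
 endfacet
 facet normal -0.390 -0.248 0.887
  outer loop
   vertex 2.8 1.6 4.8
   vertex 1.2 3.4 4.6
   vertex 3.5 0.5 4.8
  endloop
 endfacet
 facet normal 0.497 0.316 0.808
  outer loop
   vertex 2.8 1.6 4.8
   vertex 3.5 0.5 4.8
   vertex 4.1 3.9 3.1
  endloop
 endfacet
 facet normal 0.390 0.811 -0.436
  outer loop
   vertex 3.8 2.7 0.6
   vertex 1.3 4.6 1.9
   vertex 4.1 3.9 3.1
  endloop
 endfacet
 facet normal -0.194 0.368 -0.910
  outer loop
   vertex 3.8 2.7 0.6
   vertex 3.2 0.9 0.0
   vertex 1.3 4.6 1.9
  endloop
 endfacet
 facet normal 0.994 -0.024 -0.108
  outer loop
   vertex 3.8 2.7 0.6
   vertex 4.1 3.9 3.1
   vertex 3.9 0.1 2.1
  endloop
 endfacet
 facet normal 0.911 -0.180 -0.372
  outer loop
   vertex 3.8 2.7 0.6
   vertex 3.9 0.1 2.1
   vertex 3.2 0.9 0.0
  endloop
 endfacet
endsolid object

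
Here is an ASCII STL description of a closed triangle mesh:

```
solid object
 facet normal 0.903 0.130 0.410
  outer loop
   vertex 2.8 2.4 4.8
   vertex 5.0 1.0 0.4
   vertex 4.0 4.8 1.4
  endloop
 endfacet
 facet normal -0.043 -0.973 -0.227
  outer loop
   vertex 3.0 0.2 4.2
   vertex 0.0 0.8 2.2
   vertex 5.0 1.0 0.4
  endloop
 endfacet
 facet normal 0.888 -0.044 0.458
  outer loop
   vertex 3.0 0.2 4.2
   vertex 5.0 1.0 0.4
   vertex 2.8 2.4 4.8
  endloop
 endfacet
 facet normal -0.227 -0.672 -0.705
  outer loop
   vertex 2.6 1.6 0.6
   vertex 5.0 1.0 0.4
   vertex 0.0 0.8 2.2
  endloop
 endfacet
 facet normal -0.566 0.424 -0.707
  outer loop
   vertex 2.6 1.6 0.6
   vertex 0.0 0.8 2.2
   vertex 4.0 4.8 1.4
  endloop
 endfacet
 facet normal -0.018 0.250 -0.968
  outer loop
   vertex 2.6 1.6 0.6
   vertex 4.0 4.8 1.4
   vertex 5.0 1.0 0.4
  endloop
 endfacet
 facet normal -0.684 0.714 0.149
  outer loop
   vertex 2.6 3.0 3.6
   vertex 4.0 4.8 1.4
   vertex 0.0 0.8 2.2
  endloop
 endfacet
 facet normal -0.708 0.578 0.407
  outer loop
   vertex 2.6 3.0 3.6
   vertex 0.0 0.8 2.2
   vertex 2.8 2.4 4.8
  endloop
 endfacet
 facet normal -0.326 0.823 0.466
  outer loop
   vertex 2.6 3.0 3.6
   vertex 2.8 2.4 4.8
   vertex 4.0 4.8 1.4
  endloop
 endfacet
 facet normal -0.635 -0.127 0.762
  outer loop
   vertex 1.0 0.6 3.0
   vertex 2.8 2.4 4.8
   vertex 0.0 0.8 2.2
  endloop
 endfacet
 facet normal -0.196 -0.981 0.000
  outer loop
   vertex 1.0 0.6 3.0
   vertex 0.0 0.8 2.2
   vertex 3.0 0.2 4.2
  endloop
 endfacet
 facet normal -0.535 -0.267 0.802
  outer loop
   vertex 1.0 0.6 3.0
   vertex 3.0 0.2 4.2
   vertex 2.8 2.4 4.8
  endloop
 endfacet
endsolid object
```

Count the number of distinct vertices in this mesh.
8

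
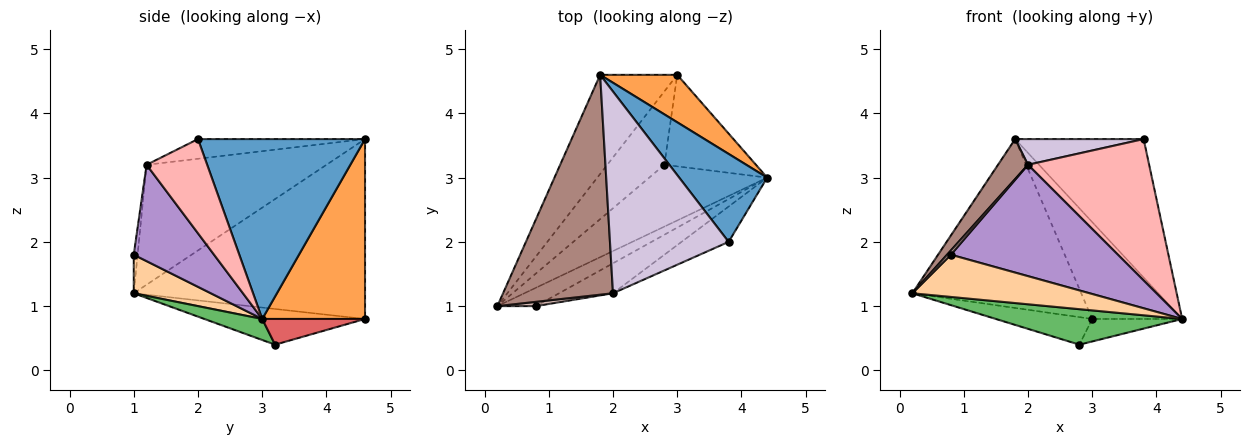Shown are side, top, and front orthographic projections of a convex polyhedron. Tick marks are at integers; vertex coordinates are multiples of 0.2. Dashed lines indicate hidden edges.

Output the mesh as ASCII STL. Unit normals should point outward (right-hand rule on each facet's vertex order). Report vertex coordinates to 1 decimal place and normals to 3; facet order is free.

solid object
 facet normal 0.739 0.569 0.361
  outer loop
   vertex 3.8 2.0 3.6
   vertex 4.4 3.0 0.8
   vertex 1.8 4.6 3.6
  endloop
 endfacet
 facet normal -0.763 0.557 -0.327
  outer loop
   vertex 3.0 4.6 0.8
   vertex 0.2 1.0 1.2
   vertex 1.8 4.6 3.6
  endloop
 endfacet
 facet normal 0.716 0.627 0.307
  outer loop
   vertex 3.0 4.6 0.8
   vertex 1.8 4.6 3.6
   vertex 4.4 3.0 0.8
  endloop
 endfacet
 facet normal 0.370 -0.852 -0.370
  outer loop
   vertex 0.8 1.0 1.8
   vertex 0.2 1.0 1.2
   vertex 4.4 3.0 0.8
  endloop
 endfacet
 facet normal 0.153 -0.492 -0.857
  outer loop
   vertex 2.8 3.2 0.4
   vertex 4.4 3.0 0.8
   vertex 0.2 1.0 1.2
  endloop
 endfacet
 facet normal -0.505 0.303 -0.808
  outer loop
   vertex 2.8 3.2 0.4
   vertex 0.2 1.0 1.2
   vertex 3.0 4.6 0.8
  endloop
 endfacet
 facet normal 0.263 0.230 -0.937
  outer loop
   vertex 2.8 3.2 0.4
   vertex 3.0 4.6 0.8
   vertex 4.4 3.0 0.8
  endloop
 endfacet
 facet normal 0.436 -0.873 -0.218
  outer loop
   vertex 2.0 1.2 3.2
   vertex 4.4 3.0 0.8
   vertex 3.8 2.0 3.6
  endloop
 endfacet
 facet normal 0.421 -0.876 -0.236
  outer loop
   vertex 2.0 1.2 3.2
   vertex 0.8 1.0 1.8
   vertex 4.4 3.0 0.8
  endloop
 endfacet
 facet normal -0.162 -0.125 0.979
  outer loop
   vertex 2.0 1.2 3.2
   vertex 3.8 2.0 3.6
   vertex 1.8 4.6 3.6
  endloop
 endfacet
 facet normal -0.732 -0.122 0.671
  outer loop
   vertex 2.0 1.2 3.2
   vertex 1.8 4.6 3.6
   vertex 0.2 1.0 1.2
  endloop
 endfacet
 facet normal -0.577 -0.577 0.577
  outer loop
   vertex 2.0 1.2 3.2
   vertex 0.2 1.0 1.2
   vertex 0.8 1.0 1.8
  endloop
 endfacet
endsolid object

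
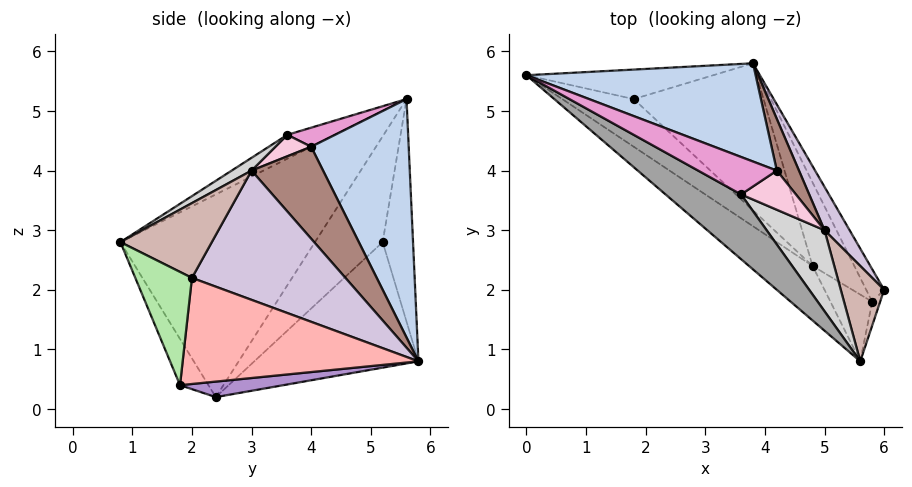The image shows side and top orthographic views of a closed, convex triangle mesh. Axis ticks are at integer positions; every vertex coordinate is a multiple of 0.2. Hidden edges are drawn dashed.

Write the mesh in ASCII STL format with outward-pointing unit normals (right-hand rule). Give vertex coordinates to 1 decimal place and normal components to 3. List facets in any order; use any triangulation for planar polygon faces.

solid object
 facet normal -0.687 -0.694 -0.216
  outer loop
   vertex 5.6 0.8 2.8
   vertex 0.0 5.6 5.2
   vertex 4.8 2.4 0.2
  endloop
 endfacet
 facet normal 0.392 0.840 0.376
  outer loop
   vertex 4.2 4.0 4.4
   vertex 3.8 5.8 0.8
   vertex 0.0 5.6 5.2
  endloop
 endfacet
 facet normal -0.709 0.380 -0.595
  outer loop
   vertex 1.8 5.2 2.8
   vertex 0.0 5.6 5.2
   vertex 3.8 5.8 0.8
  endloop
 endfacet
 facet normal -0.778 -0.345 -0.526
  outer loop
   vertex 1.8 5.2 2.8
   vertex 4.8 2.4 0.2
   vertex 0.0 5.6 5.2
  endloop
 endfacet
 facet normal -0.693 -0.077 -0.717
  outer loop
   vertex 1.8 5.2 2.8
   vertex 3.8 5.8 0.8
   vertex 4.8 2.4 0.2
  endloop
 endfacet
 facet normal 0.936 -0.345 -0.066
  outer loop
   vertex 5.8 1.8 0.4
   vertex 6.0 2.0 2.2
   vertex 5.6 0.8 2.8
  endloop
 endfacet
 facet normal -0.419 -0.825 -0.379
  outer loop
   vertex 5.8 1.8 0.4
   vertex 5.6 0.8 2.8
   vertex 4.8 2.4 0.2
  endloop
 endfacet
 facet normal 0.879 0.454 -0.148
  outer loop
   vertex 5.8 1.8 0.4
   vertex 3.8 5.8 0.8
   vertex 6.0 2.0 2.2
  endloop
 endfacet
 facet normal 0.336 0.259 -0.906
  outer loop
   vertex 5.8 1.8 0.4
   vertex 4.8 2.4 0.2
   vertex 3.8 5.8 0.8
  endloop
 endfacet
 facet normal 0.827 0.538 0.161
  outer loop
   vertex 5.0 3.0 4.0
   vertex 6.0 2.0 2.2
   vertex 3.8 5.8 0.8
  endloop
 endfacet
 facet normal 0.802 0.565 0.193
  outer loop
   vertex 5.0 3.0 4.0
   vertex 3.8 5.8 0.8
   vertex 4.2 4.0 4.4
  endloop
 endfacet
 facet normal 0.865 -0.038 0.501
  outer loop
   vertex 5.0 3.0 4.0
   vertex 5.6 0.8 2.8
   vertex 6.0 2.0 2.2
  endloop
 endfacet
 facet normal 0.234 0.131 0.963
  outer loop
   vertex 3.6 3.6 4.6
   vertex 4.2 4.0 4.4
   vertex 0.0 5.6 5.2
  endloop
 endfacet
 facet normal 0.363 -0.081 0.928
  outer loop
   vertex 3.6 3.6 4.6
   vertex 5.0 3.0 4.0
   vertex 4.2 4.0 4.4
  endloop
 endfacet
 facet normal -0.232 -0.638 0.734
  outer loop
   vertex 3.6 3.6 4.6
   vertex 0.0 5.6 5.2
   vertex 5.6 0.8 2.8
  endloop
 endfacet
 facet normal 0.195 -0.428 0.882
  outer loop
   vertex 3.6 3.6 4.6
   vertex 5.6 0.8 2.8
   vertex 5.0 3.0 4.0
  endloop
 endfacet
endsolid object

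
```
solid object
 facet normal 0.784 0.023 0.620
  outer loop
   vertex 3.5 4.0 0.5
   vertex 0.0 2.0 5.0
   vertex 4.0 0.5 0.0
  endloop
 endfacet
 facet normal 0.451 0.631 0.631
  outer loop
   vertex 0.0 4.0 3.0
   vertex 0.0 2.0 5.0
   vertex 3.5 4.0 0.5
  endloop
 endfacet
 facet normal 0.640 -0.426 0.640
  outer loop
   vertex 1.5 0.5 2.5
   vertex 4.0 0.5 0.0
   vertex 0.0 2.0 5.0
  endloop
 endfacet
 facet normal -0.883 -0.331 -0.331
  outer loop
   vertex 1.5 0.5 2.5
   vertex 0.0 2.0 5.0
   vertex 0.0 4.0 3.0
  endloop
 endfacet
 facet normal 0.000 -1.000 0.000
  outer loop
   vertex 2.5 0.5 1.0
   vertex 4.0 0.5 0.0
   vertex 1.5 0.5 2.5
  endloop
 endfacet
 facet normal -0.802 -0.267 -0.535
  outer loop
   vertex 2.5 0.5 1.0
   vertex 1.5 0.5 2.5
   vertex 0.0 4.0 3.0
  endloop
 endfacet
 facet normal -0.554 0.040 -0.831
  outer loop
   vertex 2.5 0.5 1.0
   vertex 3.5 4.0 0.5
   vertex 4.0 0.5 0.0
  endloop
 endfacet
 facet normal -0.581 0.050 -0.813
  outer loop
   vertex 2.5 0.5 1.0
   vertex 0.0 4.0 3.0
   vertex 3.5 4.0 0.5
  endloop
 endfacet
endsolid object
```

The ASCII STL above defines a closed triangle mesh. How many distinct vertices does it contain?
6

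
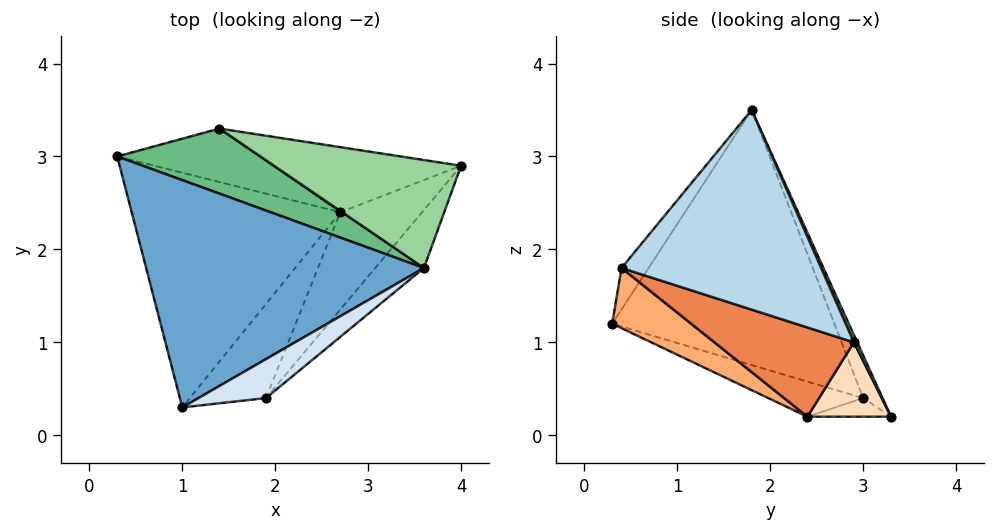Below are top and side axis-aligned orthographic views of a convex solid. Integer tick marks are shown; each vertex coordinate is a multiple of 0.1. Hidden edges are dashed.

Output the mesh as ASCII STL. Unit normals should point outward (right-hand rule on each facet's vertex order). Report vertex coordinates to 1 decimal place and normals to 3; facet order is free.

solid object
 facet normal -0.676 0.043 0.736
  outer loop
   vertex 3.6 1.8 3.5
   vertex 0.3 3.0 0.4
   vertex 1.0 0.3 1.2
  endloop
 endfacet
 facet normal -0.157 -0.318 -0.935
  outer loop
   vertex 2.7 2.4 0.2
   vertex 1.0 0.3 1.2
   vertex 0.3 3.0 0.4
  endloop
 endfacet
 facet normal 0.725 -0.666 -0.177
  outer loop
   vertex 1.9 0.4 1.8
   vertex 4.0 2.9 1.0
   vertex 3.6 1.8 3.5
  endloop
 endfacet
 facet normal -0.486 -0.370 0.791
  outer loop
   vertex 1.9 0.4 1.8
   vertex 3.6 1.8 3.5
   vertex 1.0 0.3 1.2
  endloop
 endfacet
 facet normal 0.566 -0.641 -0.519
  outer loop
   vertex 1.9 0.4 1.8
   vertex 2.7 2.4 0.2
   vertex 4.0 2.9 1.0
  endloop
 endfacet
 facet normal 0.467 -0.659 -0.590
  outer loop
   vertex 1.9 0.4 1.8
   vertex 1.0 0.3 1.2
   vertex 2.7 2.4 0.2
  endloop
 endfacet
 facet normal -0.127 -0.184 -0.975
  outer loop
   vertex 1.4 3.3 0.2
   vertex 2.7 2.4 0.2
   vertex 0.3 3.0 0.4
  endloop
 endfacet
 facet normal 0.325 0.469 -0.821
  outer loop
   vertex 1.4 3.3 0.2
   vertex 4.0 2.9 1.0
   vertex 2.7 2.4 0.2
  endloop
 endfacet
 facet normal -0.146 0.860 0.488
  outer loop
   vertex 1.4 3.3 0.2
   vertex 0.3 3.0 0.4
   vertex 3.6 1.8 3.5
  endloop
 endfacet
 facet normal 0.016 0.914 0.405
  outer loop
   vertex 1.4 3.3 0.2
   vertex 3.6 1.8 3.5
   vertex 4.0 2.9 1.0
  endloop
 endfacet
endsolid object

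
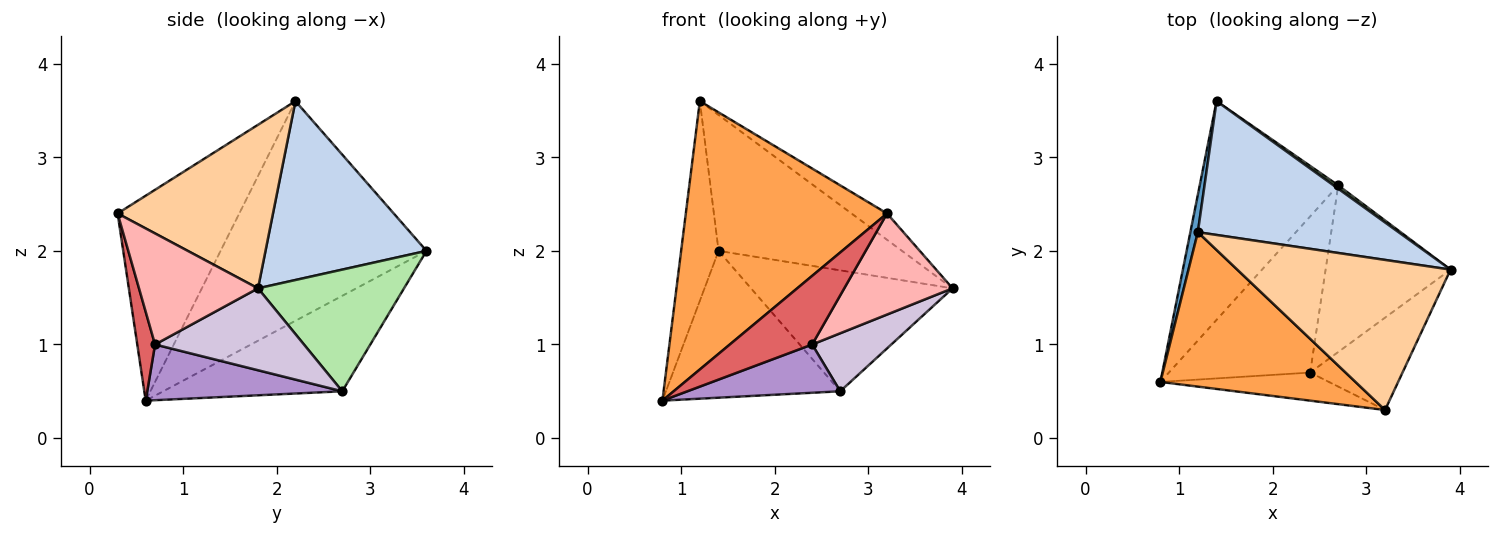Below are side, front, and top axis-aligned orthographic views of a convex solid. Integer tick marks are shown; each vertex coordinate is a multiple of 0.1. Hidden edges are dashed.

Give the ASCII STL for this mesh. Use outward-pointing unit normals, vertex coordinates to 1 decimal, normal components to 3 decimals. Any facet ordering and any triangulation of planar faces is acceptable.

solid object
 facet normal -0.983 0.179 0.034
  outer loop
   vertex 1.2 2.2 3.6
   vertex 1.4 3.6 2.0
   vertex 0.8 0.6 0.4
  endloop
 endfacet
 facet normal 0.530 0.604 0.595
  outer loop
   vertex 1.2 2.2 3.6
   vertex 3.9 1.8 1.6
   vertex 1.4 3.6 2.0
  endloop
 endfacet
 facet normal -0.464 -0.768 0.442
  outer loop
   vertex 3.2 0.3 2.4
   vertex 1.2 2.2 3.6
   vertex 0.8 0.6 0.4
  endloop
 endfacet
 facet normal 0.603 0.138 0.786
  outer loop
   vertex 3.2 0.3 2.4
   vertex 3.9 1.8 1.6
   vertex 1.2 2.2 3.6
  endloop
 endfacet
 facet normal -0.497 0.484 -0.721
  outer loop
   vertex 2.7 2.7 0.5
   vertex 0.8 0.6 0.4
   vertex 1.4 3.6 2.0
  endloop
 endfacet
 facet normal 0.587 0.810 0.023
  outer loop
   vertex 2.7 2.7 0.5
   vertex 1.4 3.6 2.0
   vertex 3.9 1.8 1.6
  endloop
 endfacet
 facet normal 0.196 -0.908 -0.371
  outer loop
   vertex 2.4 0.7 1.0
   vertex 3.2 0.3 2.4
   vertex 0.8 0.6 0.4
  endloop
 endfacet
 facet normal 0.630 -0.573 -0.524
  outer loop
   vertex 2.4 0.7 1.0
   vertex 3.9 1.8 1.6
   vertex 3.2 0.3 2.4
  endloop
 endfacet
 facet normal 0.353 -0.276 -0.894
  outer loop
   vertex 2.4 0.7 1.0
   vertex 0.8 0.6 0.4
   vertex 2.7 2.7 0.5
  endloop
 endfacet
 facet normal 0.526 -0.280 -0.803
  outer loop
   vertex 2.4 0.7 1.0
   vertex 2.7 2.7 0.5
   vertex 3.9 1.8 1.6
  endloop
 endfacet
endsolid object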